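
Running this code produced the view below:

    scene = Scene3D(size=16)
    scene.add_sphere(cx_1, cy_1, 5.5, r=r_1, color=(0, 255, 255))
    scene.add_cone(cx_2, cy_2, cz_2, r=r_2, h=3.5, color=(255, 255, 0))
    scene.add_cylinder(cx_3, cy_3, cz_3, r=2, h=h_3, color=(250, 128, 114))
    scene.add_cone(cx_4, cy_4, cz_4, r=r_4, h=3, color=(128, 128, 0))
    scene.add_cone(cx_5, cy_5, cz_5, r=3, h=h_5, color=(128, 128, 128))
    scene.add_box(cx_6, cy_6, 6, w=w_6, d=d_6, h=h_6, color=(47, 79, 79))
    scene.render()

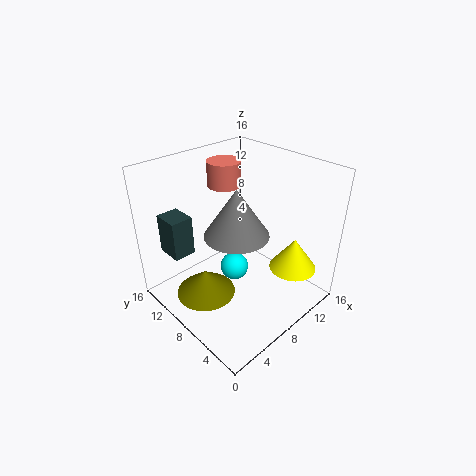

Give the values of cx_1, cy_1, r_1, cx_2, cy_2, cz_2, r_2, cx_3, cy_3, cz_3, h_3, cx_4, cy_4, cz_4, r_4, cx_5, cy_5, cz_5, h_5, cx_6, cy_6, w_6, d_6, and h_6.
cx_1 = 6.5; cy_1 = 7; r_1 = 1.5; cx_2 = 11; cy_2 = 2.5; cz_2 = 5.5; r_2 = 2.5; cx_3 = 10.5; cy_3 = 13; cz_3 = 12; h_3 = 3; cx_4 = 5; cy_4 = 10.5; cz_4 = 0.5; r_4 = 3.5; cx_5 = 4.5; cy_5 = 4.5; cz_5 = 11.5; h_5 = 4.5; cx_6 = 2; cy_6 = 11.5; w_6 = 2.5; d_6 = 3; h_6 = 4.5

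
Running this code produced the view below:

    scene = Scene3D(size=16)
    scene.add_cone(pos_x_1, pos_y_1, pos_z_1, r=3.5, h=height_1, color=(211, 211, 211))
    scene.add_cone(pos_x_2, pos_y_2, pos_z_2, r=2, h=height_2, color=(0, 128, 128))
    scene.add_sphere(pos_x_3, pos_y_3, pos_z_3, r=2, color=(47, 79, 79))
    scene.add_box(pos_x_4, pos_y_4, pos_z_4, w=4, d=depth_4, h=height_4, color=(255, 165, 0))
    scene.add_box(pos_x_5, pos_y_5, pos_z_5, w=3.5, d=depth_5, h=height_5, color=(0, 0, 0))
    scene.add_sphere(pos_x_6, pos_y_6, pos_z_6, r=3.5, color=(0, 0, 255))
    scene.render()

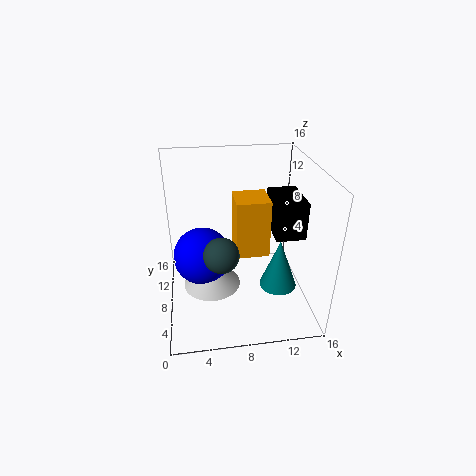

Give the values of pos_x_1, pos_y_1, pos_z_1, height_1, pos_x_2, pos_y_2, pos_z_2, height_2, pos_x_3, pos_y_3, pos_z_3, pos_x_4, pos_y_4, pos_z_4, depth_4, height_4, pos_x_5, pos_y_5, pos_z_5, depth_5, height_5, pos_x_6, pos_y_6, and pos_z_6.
pos_x_1 = 5
pos_y_1 = 10
pos_z_1 = 0.5
height_1 = 3
pos_x_2 = 12
pos_y_2 = 5
pos_z_2 = 3.5
height_2 = 5.5
pos_x_3 = 6
pos_y_3 = 7
pos_z_3 = 6.5
pos_x_4 = 8
pos_y_4 = 9
pos_z_4 = 4.5
depth_4 = 4
height_4 = 7
pos_x_5 = 12.5
pos_y_5 = 8
pos_z_5 = 7
depth_5 = 5.5
height_5 = 4.5
pos_x_6 = 4
pos_y_6 = 11
pos_z_6 = 4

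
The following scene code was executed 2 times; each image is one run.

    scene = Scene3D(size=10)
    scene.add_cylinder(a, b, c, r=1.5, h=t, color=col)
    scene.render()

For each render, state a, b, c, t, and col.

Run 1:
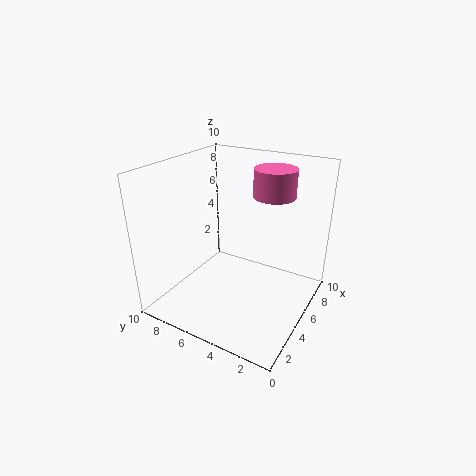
a = 7.5
b = 3.5
c = 7.5
t = 2
col = 'hotpink'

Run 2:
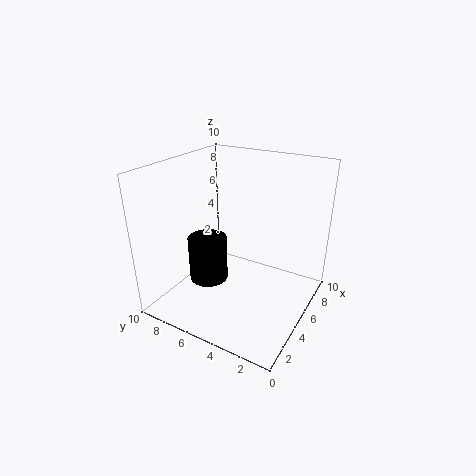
a = 5.5
b = 8
c = 0.5
t = 3.5
col = 'black'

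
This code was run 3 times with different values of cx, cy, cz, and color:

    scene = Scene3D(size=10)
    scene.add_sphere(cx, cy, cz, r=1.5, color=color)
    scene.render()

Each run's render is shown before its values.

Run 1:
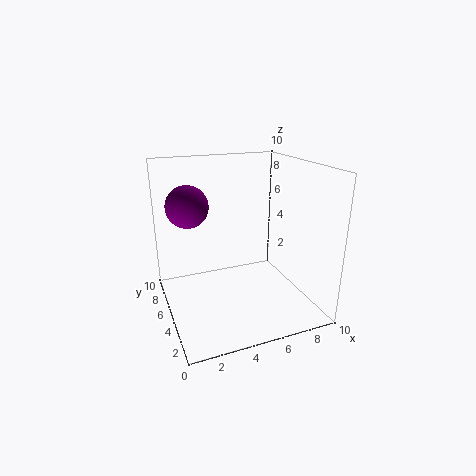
cx = 2, cy = 7, cz = 7, color = 'purple'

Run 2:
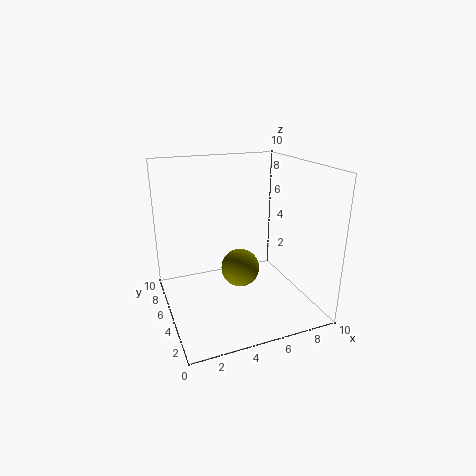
cx = 6, cy = 7, cz = 1.5, color = 'olive'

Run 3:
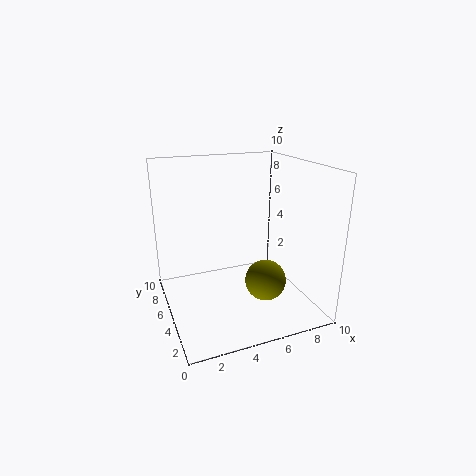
cx = 7, cy = 4.5, cz = 1.5, color = 'olive'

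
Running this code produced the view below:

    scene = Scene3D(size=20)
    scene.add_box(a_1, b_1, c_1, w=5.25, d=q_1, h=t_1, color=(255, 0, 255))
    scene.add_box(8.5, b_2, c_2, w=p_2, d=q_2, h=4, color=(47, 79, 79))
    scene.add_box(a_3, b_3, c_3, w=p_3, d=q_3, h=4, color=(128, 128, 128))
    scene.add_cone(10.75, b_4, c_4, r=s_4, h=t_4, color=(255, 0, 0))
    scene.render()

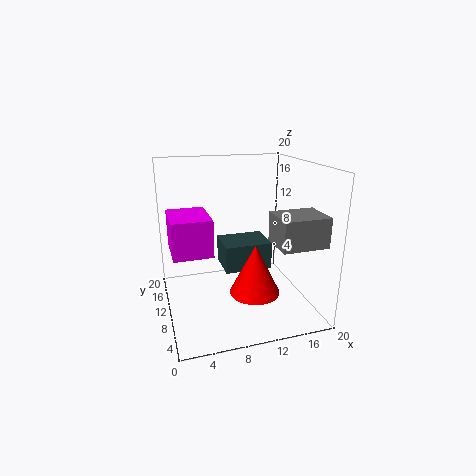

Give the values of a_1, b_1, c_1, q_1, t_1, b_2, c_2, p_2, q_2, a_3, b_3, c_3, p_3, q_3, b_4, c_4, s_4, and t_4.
a_1 = 0.75; b_1 = 7.25; c_1 = 8.75; q_1 = 6.75; t_1 = 5; b_2 = 10.75; c_2 = 4.25; p_2 = 7; q_2 = 5.5; a_3 = 13.5; b_3 = 2.5; c_3 = 10.25; p_3 = 6.25; q_3 = 5; b_4 = 5; c_4 = 4.25; s_4 = 3.25; t_4 = 6.5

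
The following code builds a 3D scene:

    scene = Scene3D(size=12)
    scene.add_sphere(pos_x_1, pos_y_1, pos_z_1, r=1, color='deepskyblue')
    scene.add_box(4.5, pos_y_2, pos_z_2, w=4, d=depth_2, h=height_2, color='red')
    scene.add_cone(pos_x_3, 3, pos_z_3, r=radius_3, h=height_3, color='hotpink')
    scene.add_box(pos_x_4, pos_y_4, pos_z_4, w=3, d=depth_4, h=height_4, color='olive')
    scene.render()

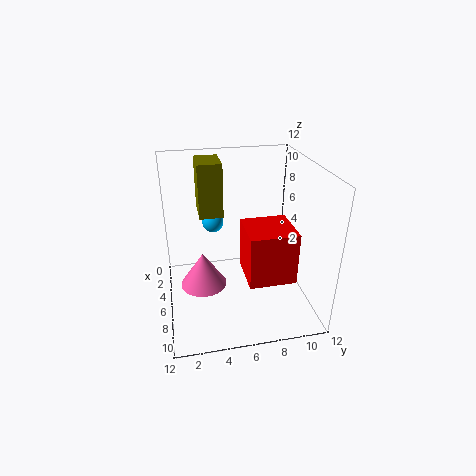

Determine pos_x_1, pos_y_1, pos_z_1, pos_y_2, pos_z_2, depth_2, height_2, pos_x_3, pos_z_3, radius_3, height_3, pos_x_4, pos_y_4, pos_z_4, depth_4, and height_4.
pos_x_1 = 1.5
pos_y_1 = 4.5
pos_z_1 = 5.5
pos_y_2 = 6.5
pos_z_2 = 2.5
depth_2 = 4
height_2 = 4.5
pos_x_3 = 5.5
pos_z_3 = 1.5
radius_3 = 2
height_3 = 3
pos_x_4 = 2
pos_y_4 = 3
pos_z_4 = 7.5
depth_4 = 2
height_4 = 4.5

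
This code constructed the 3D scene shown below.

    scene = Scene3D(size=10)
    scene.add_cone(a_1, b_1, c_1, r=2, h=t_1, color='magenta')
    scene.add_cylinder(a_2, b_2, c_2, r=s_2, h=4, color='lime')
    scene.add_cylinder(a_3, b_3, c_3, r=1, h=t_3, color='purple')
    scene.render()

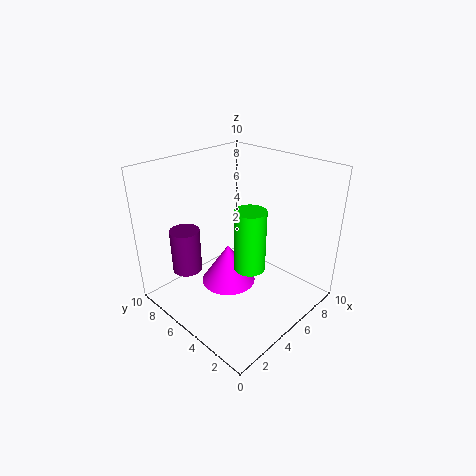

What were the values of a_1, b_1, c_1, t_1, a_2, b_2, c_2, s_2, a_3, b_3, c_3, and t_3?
a_1 = 5, b_1 = 6, c_1 = 1, t_1 = 3, a_2 = 4, b_2 = 3, c_2 = 4, s_2 = 1, a_3 = 2, b_3 = 7, c_3 = 3, t_3 = 3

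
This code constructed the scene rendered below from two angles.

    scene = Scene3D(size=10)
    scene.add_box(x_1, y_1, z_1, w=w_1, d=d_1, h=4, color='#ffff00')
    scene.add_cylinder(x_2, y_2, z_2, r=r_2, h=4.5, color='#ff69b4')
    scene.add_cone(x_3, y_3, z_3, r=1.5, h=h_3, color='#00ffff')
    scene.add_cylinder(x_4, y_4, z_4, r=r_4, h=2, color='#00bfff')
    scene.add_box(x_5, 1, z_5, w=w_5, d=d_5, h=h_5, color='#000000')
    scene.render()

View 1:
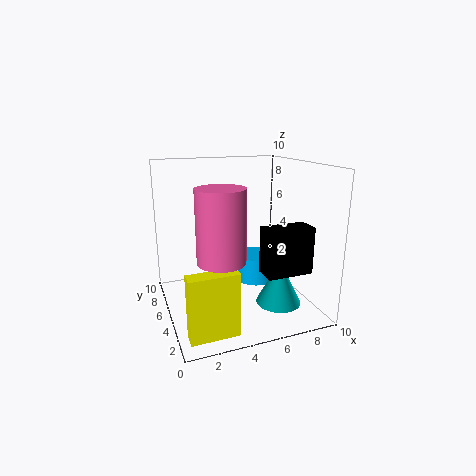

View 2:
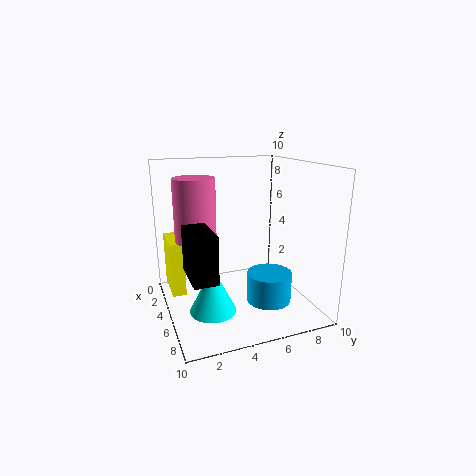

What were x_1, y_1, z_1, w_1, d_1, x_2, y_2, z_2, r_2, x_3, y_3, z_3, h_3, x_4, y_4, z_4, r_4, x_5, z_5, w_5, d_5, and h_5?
x_1 = 0.5
y_1 = 0.5
z_1 = 0.5
w_1 = 3
d_1 = 1
x_2 = 3
y_2 = 2.5
z_2 = 4.5
r_2 = 1.5
x_3 = 7
y_3 = 2.5
z_3 = 1
h_3 = 3
x_4 = 7
y_4 = 6.5
z_4 = 1
r_4 = 1.5
x_5 = 5.5
z_5 = 3.5
w_5 = 3
d_5 = 1.5
h_5 = 3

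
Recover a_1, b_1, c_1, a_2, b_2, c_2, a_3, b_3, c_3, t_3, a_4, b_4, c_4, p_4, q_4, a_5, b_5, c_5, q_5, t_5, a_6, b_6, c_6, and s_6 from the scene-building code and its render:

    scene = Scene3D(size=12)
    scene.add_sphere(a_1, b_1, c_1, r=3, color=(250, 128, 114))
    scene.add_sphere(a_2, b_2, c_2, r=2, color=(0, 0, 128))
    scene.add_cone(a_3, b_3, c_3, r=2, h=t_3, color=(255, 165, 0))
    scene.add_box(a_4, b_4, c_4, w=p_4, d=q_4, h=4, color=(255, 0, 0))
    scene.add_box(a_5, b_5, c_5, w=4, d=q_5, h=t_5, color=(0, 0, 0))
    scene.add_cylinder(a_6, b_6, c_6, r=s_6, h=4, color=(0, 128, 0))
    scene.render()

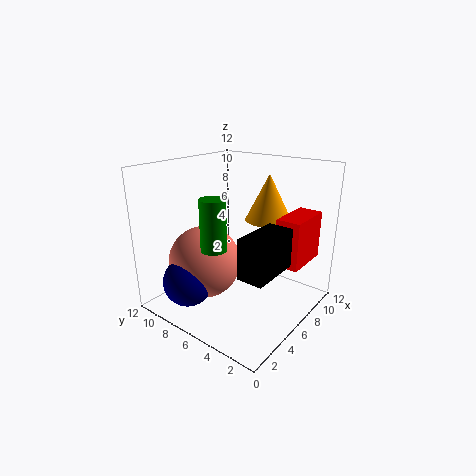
a_1 = 4; b_1 = 8; c_1 = 4; a_2 = 2; b_2 = 8; c_2 = 3; a_3 = 9; b_3 = 5; c_3 = 7; t_3 = 4; a_4 = 7; b_4 = 1; c_4 = 4; p_4 = 4; q_4 = 2; a_5 = 2; b_5 = 1; c_5 = 5; q_5 = 2; t_5 = 3; a_6 = 3; b_6 = 6; c_6 = 6; s_6 = 1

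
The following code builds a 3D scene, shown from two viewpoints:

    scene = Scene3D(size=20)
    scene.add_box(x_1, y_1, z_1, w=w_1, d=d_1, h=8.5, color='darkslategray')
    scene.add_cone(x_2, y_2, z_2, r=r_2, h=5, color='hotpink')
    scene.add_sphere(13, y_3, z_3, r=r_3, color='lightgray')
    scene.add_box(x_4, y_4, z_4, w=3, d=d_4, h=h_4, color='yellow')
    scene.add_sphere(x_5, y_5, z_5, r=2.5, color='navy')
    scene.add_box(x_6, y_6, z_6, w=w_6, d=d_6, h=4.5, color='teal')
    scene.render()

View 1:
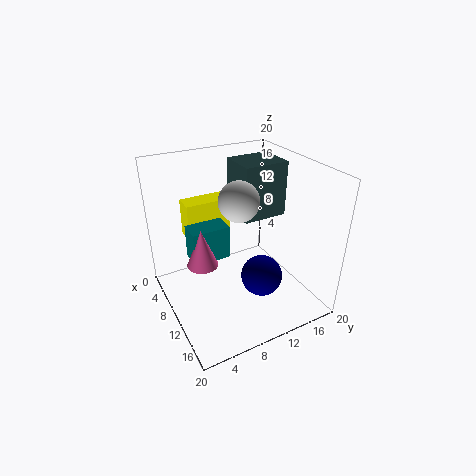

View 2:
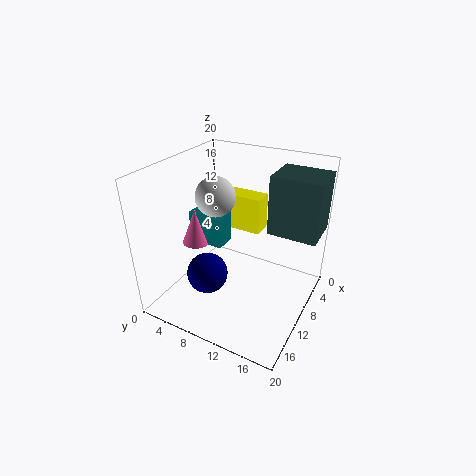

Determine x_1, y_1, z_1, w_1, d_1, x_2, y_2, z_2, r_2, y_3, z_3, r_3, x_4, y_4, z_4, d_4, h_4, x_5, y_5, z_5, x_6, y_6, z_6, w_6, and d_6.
x_1 = 1; y_1 = 13; z_1 = 10; w_1 = 6; d_1 = 7; x_2 = 11.5; y_2 = 4; z_2 = 8.5; r_2 = 2; y_3 = 8.5; z_3 = 17; r_3 = 2.5; x_4 = 2.5; y_4 = 4.5; z_4 = 8.5; d_4 = 6.5; h_4 = 5.5; x_5 = 17; y_5 = 9.5; z_5 = 8.5; x_6 = 8.5; y_6 = 3; z_6 = 8.5; w_6 = 3; d_6 = 5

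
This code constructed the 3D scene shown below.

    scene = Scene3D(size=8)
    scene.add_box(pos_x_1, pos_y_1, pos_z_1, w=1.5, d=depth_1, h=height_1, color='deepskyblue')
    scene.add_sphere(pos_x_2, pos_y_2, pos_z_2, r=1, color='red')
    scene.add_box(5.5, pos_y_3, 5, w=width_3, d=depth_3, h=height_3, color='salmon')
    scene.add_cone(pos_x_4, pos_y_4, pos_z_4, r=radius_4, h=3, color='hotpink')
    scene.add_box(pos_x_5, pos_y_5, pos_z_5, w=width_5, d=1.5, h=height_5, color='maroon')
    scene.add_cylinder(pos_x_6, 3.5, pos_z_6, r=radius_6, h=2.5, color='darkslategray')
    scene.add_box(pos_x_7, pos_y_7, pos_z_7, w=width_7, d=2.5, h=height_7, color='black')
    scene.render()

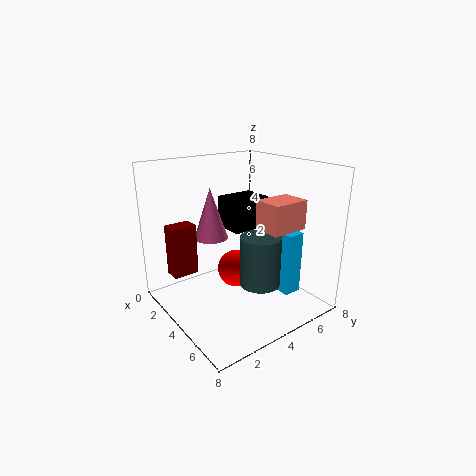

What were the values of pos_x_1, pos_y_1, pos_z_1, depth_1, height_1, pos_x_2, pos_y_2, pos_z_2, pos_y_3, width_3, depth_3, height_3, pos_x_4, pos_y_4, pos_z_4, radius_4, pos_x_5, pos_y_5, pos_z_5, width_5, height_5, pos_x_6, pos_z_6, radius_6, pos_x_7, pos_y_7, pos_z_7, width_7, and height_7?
pos_x_1 = 5; pos_y_1 = 5.5; pos_z_1 = 1; depth_1 = 1; height_1 = 3.5; pos_x_2 = 4.5; pos_y_2 = 3.5; pos_z_2 = 2.5; pos_y_3 = 4; width_3 = 1.5; depth_3 = 2; height_3 = 1.5; pos_x_4 = 2; pos_y_4 = 3.5; pos_z_4 = 3.5; radius_4 = 1; pos_x_5 = 1; pos_y_5 = 1; pos_z_5 = 1.5; width_5 = 1; height_5 = 3; pos_x_6 = 6.5; pos_z_6 = 2.5; radius_6 = 1; pos_x_7 = 0.5; pos_y_7 = 5; pos_z_7 = 3.5; width_7 = 2; height_7 = 2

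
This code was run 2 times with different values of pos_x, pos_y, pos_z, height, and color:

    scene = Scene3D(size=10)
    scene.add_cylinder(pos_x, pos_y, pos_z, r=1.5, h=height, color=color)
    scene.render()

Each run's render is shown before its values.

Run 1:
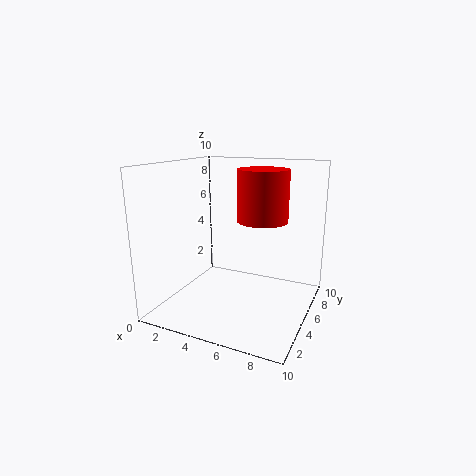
pos_x = 7.5, pos_y = 3, pos_z = 7, height = 3, color = 'red'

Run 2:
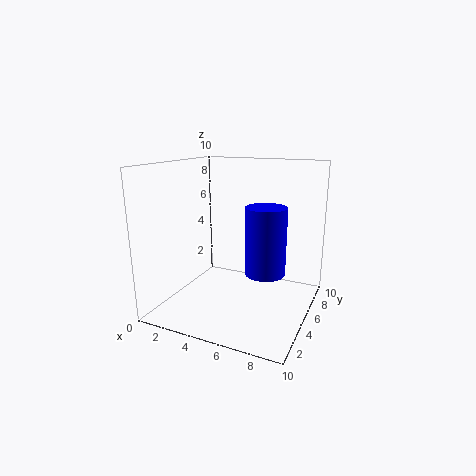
pos_x = 6.5, pos_y = 6.5, pos_z = 2, height = 5, color = 'blue'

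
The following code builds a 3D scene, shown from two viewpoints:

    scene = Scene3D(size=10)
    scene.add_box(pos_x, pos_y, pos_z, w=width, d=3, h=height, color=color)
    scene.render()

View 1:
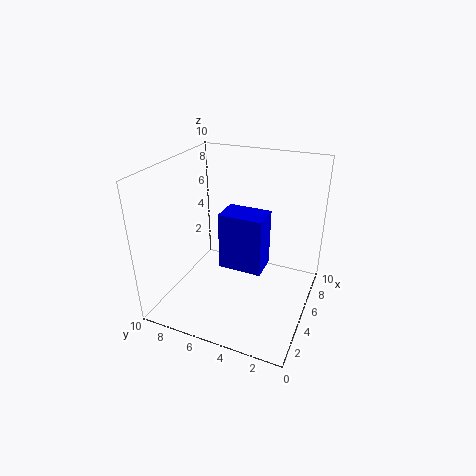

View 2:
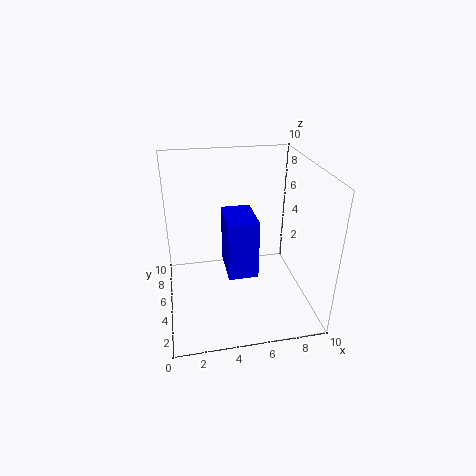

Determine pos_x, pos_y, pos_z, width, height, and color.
pos_x = 4; pos_y = 3; pos_z = 3; width = 2; height = 4; color = 'blue'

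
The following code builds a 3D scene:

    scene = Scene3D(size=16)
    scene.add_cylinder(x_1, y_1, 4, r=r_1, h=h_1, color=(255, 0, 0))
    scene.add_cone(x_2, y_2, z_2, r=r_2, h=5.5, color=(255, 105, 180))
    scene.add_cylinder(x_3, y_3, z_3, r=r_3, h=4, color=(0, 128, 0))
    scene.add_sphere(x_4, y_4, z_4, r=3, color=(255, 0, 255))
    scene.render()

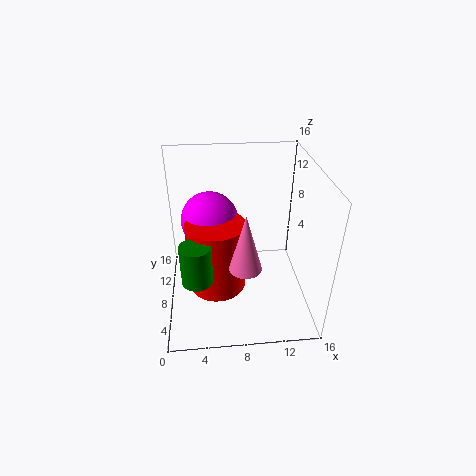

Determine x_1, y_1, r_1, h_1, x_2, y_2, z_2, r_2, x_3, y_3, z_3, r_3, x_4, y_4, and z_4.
x_1 = 5.5, y_1 = 5.5, r_1 = 3, h_1 = 7.5, x_2 = 8, y_2 = 1.5, z_2 = 9, r_2 = 1.5, x_3 = 3.5, y_3 = 2.5, z_3 = 7, r_3 = 1.5, x_4 = 5, y_4 = 8, z_4 = 10.5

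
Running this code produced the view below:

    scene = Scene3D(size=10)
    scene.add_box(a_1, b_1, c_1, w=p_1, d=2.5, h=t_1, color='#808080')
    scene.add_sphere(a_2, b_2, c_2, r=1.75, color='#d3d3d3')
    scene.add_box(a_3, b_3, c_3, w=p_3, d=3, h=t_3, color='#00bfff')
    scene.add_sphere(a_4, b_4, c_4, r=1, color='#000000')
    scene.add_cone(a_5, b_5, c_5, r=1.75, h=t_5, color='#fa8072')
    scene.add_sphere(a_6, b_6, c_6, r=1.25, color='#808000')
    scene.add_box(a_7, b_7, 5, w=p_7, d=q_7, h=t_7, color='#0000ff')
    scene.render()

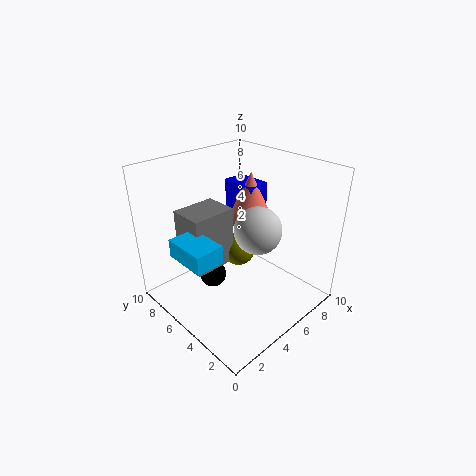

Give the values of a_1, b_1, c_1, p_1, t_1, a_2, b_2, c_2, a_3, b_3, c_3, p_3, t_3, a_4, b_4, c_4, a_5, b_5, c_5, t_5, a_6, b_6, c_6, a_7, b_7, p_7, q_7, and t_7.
a_1 = 2.25, b_1 = 6, c_1 = 2.5, p_1 = 3.25, t_1 = 4.25, a_2 = 6.75, b_2 = 4.75, c_2 = 5, a_3 = 0.75, b_3 = 4, c_3 = 4.5, p_3 = 2, t_3 = 1.25, a_4 = 4.25, b_4 = 7, c_4 = 1.25, a_5 = 7.75, b_5 = 6.5, c_5 = 5, t_5 = 3.75, a_6 = 6.25, b_6 = 6.25, c_6 = 3, a_7 = 7.25, b_7 = 6, p_7 = 1.75, q_7 = 2.75, t_7 = 2.75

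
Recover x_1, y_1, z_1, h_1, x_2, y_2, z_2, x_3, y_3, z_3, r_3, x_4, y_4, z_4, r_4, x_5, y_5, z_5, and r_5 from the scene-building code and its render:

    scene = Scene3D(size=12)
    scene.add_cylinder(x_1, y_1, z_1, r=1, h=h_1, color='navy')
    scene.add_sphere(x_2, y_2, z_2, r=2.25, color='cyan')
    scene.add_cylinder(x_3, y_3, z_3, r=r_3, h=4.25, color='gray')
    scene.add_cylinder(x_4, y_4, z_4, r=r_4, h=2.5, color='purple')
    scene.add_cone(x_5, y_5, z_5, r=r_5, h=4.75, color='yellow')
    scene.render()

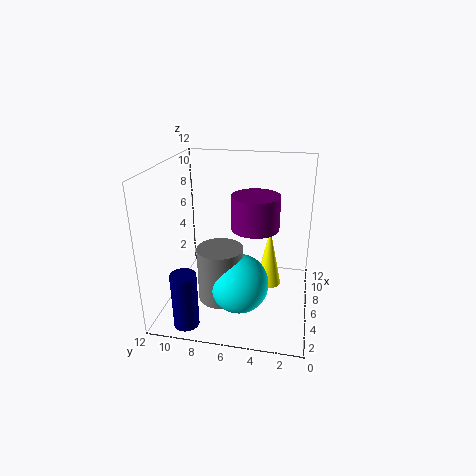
x_1 = 1.5
y_1 = 9.25
z_1 = 0.25
h_1 = 4.5
x_2 = 2.75
y_2 = 5.25
z_2 = 3.75
x_3 = 3
y_3 = 6.75
z_3 = 2.25
r_3 = 1.75
x_4 = 3.75
y_4 = 4.25
z_4 = 8
r_4 = 1.75
x_5 = 5
y_5 = 3.25
z_5 = 2.75
r_5 = 1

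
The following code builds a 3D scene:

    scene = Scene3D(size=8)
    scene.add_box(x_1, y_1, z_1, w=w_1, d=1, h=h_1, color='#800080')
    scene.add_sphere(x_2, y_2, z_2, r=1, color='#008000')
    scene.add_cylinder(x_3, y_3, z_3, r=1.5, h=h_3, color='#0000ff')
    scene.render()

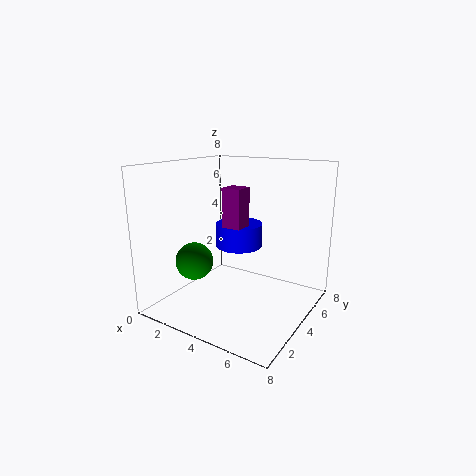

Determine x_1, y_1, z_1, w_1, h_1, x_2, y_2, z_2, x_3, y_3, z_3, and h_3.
x_1 = 4; y_1 = 2.5; z_1 = 5; w_1 = 1; h_1 = 2; x_2 = 2.5; y_2 = 2; z_2 = 3; x_3 = 2.5; y_3 = 6.5; z_3 = 2.5; h_3 = 1.5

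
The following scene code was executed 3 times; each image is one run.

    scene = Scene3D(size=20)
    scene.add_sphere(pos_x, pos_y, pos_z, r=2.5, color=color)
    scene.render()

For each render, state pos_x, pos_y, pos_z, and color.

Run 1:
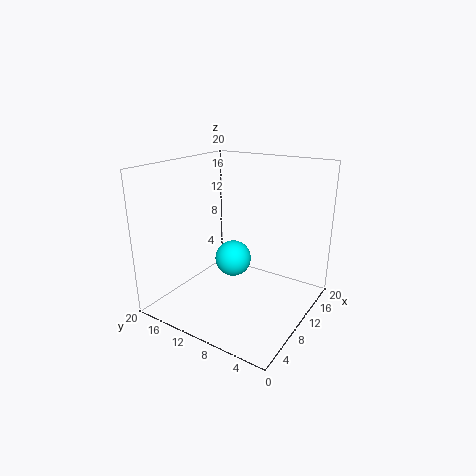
pos_x = 9.5; pos_y = 10.5; pos_z = 7; color = 'cyan'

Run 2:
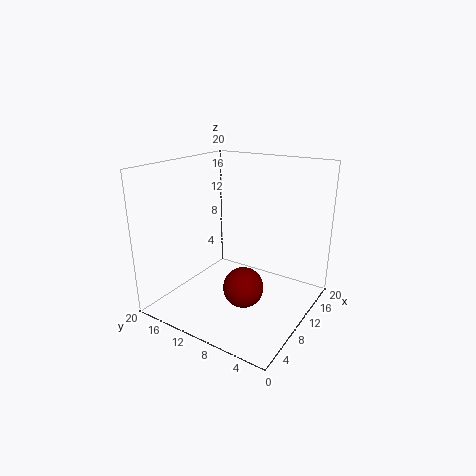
pos_x = 5; pos_y = 6; pos_z = 6; color = 'maroon'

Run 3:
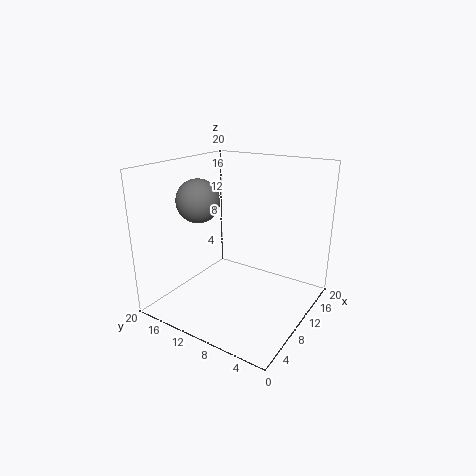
pos_x = 2.5; pos_y = 10.5; pos_z = 17; color = 'gray'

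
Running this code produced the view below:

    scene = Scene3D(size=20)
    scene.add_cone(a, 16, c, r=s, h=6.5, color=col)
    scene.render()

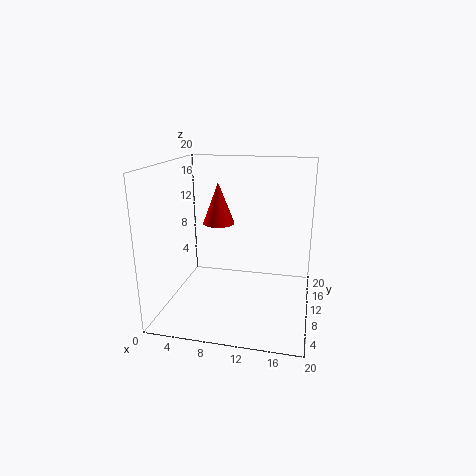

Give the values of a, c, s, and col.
a = 5.5, c = 10, s = 2.5, col = 'red'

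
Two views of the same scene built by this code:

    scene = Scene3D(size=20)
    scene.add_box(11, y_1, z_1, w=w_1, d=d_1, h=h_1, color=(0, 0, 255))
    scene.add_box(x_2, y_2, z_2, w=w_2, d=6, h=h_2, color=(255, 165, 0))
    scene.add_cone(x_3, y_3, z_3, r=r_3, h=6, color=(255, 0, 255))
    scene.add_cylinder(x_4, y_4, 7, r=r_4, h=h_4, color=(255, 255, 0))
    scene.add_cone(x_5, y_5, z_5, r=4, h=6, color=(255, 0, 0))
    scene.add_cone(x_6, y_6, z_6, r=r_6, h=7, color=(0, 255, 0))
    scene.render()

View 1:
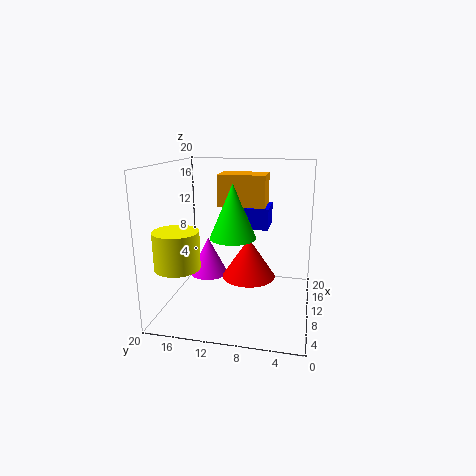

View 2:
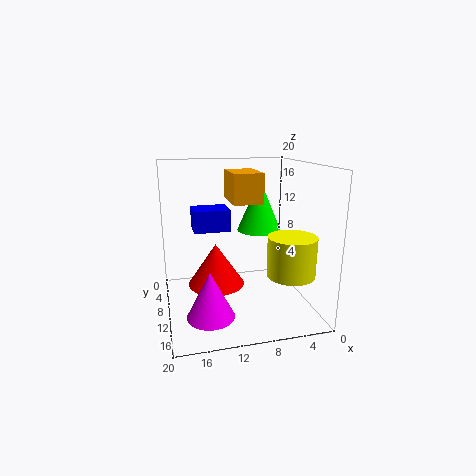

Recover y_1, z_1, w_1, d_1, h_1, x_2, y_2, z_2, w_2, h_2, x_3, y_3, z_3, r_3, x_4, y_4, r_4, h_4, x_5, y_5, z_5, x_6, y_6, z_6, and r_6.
y_1 = 6
z_1 = 11
w_1 = 5
d_1 = 4
h_1 = 3
x_2 = 7
y_2 = 6
z_2 = 15
w_2 = 4
h_2 = 4
x_3 = 15
y_3 = 16
z_3 = 2
r_3 = 3
x_4 = 5
y_4 = 17
r_4 = 3
h_4 = 5
x_5 = 13
y_5 = 9
z_5 = 3
x_6 = 7
y_6 = 10
z_6 = 11
r_6 = 3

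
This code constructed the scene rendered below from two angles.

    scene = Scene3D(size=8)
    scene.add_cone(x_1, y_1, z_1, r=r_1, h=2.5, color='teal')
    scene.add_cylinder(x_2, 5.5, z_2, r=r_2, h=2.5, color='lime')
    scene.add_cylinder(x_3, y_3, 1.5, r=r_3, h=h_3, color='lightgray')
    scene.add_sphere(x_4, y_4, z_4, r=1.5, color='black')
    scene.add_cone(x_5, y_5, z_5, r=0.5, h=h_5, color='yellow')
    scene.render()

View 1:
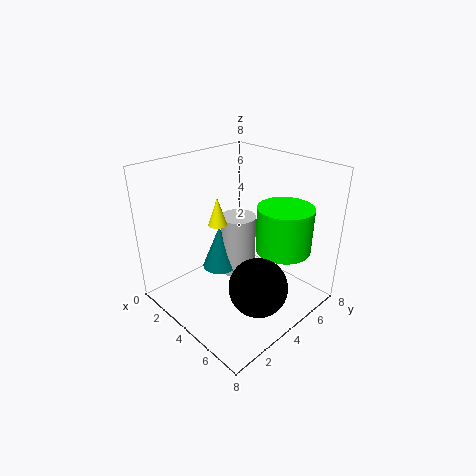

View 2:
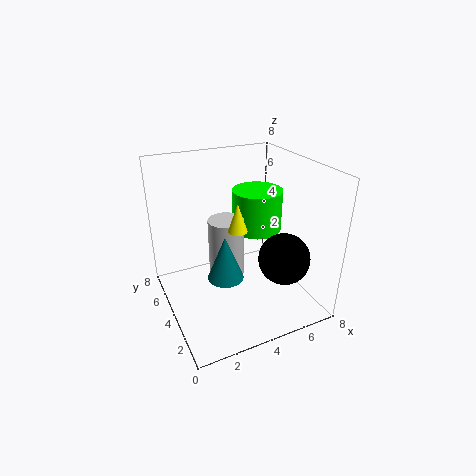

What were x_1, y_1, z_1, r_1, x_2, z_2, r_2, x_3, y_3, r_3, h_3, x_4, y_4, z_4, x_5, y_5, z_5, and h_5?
x_1 = 3, y_1 = 3.5, z_1 = 2, r_1 = 1, x_2 = 6, z_2 = 3.5, r_2 = 1.5, x_3 = 3.5, y_3 = 4.5, r_3 = 1, h_3 = 3.5, x_4 = 6.5, y_4 = 3, z_4 = 2.5, x_5 = 3.5, y_5 = 3, z_5 = 5, h_5 = 1.5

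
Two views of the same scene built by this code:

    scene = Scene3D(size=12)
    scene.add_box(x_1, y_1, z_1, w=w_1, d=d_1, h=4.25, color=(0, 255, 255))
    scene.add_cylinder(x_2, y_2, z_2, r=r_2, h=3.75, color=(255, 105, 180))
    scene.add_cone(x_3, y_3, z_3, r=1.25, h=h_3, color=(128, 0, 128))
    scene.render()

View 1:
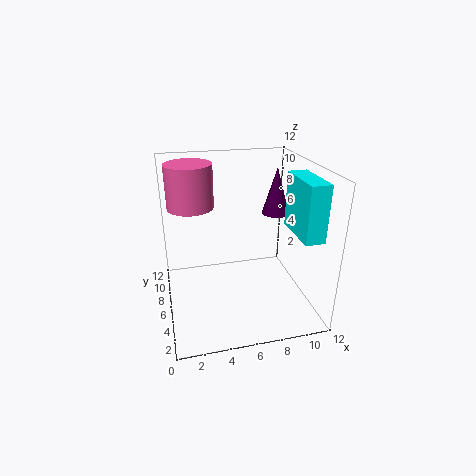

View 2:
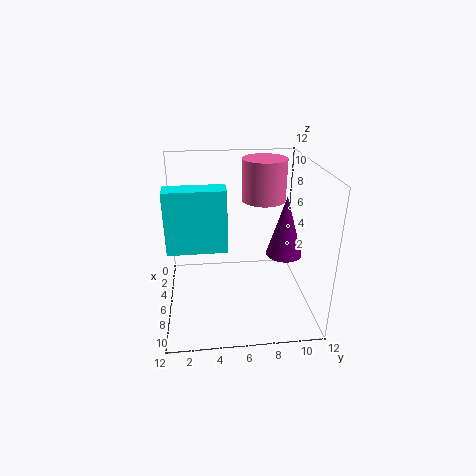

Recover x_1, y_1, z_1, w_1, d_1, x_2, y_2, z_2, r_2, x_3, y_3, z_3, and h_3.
x_1 = 9.5
y_1 = 0.75
z_1 = 7.5
w_1 = 1.5
d_1 = 4
x_2 = 2.5
y_2 = 8.75
z_2 = 8
r_2 = 2
x_3 = 10.25
y_3 = 8.75
z_3 = 6.75
h_3 = 4.25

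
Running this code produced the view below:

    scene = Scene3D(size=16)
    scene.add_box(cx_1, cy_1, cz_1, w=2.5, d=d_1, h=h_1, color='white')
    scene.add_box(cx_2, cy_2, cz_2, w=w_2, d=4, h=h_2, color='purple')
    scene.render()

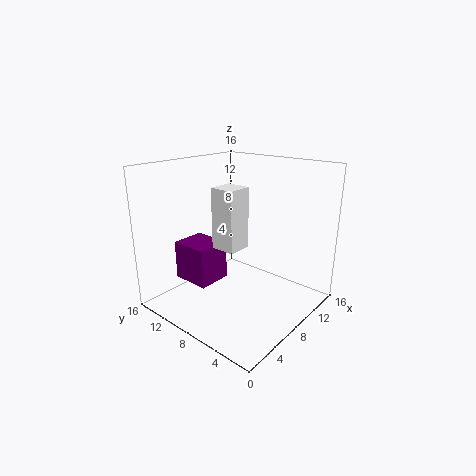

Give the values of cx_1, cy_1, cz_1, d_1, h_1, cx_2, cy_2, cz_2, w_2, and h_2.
cx_1 = 3.5; cy_1 = 5; cz_1 = 8.5; d_1 = 2.5; h_1 = 6; cx_2 = 2; cy_2 = 7.5; cz_2 = 4.5; w_2 = 3.5; h_2 = 4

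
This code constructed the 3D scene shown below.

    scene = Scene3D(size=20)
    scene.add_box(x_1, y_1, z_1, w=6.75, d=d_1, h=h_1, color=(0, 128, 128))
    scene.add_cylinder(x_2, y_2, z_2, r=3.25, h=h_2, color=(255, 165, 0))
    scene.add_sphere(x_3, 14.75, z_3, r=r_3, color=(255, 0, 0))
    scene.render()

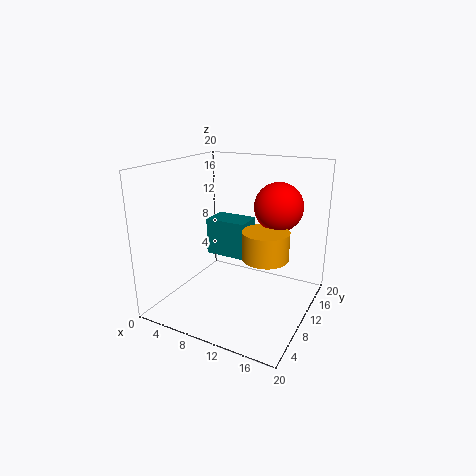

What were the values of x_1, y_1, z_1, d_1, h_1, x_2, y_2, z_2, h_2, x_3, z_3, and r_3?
x_1 = 1.5; y_1 = 15; z_1 = 4; d_1 = 4.5; h_1 = 6; x_2 = 13.75; y_2 = 11; z_2 = 7.25; h_2 = 4; x_3 = 14; z_3 = 13.75; r_3 = 3.5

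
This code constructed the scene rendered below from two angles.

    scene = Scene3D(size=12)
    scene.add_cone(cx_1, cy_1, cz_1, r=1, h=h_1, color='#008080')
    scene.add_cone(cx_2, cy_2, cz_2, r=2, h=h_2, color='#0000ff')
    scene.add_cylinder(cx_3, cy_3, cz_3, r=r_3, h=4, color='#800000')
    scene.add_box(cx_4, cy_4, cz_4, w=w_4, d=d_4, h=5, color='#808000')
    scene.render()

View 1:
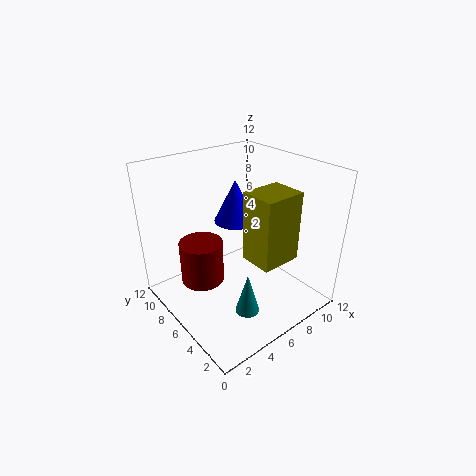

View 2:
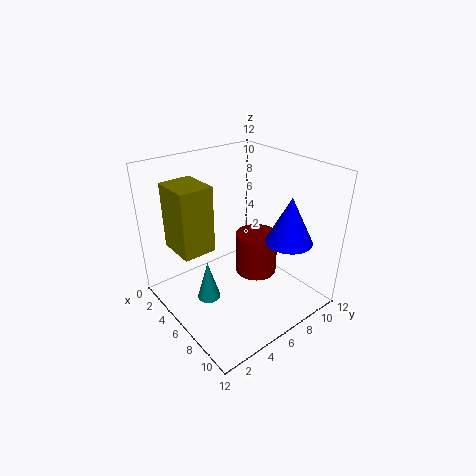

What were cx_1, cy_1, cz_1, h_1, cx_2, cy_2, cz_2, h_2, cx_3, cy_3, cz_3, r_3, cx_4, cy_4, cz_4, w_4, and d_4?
cx_1 = 5; cy_1 = 3.5; cz_1 = 0.5; h_1 = 3.5; cx_2 = 8.5; cy_2 = 9.5; cz_2 = 5.5; h_2 = 4; cx_3 = 4.5; cy_3 = 9.5; cz_3 = 0.5; r_3 = 2; cx_4 = 4; cy_4 = 0.5; cz_4 = 6.5; w_4 = 3; d_4 = 2.5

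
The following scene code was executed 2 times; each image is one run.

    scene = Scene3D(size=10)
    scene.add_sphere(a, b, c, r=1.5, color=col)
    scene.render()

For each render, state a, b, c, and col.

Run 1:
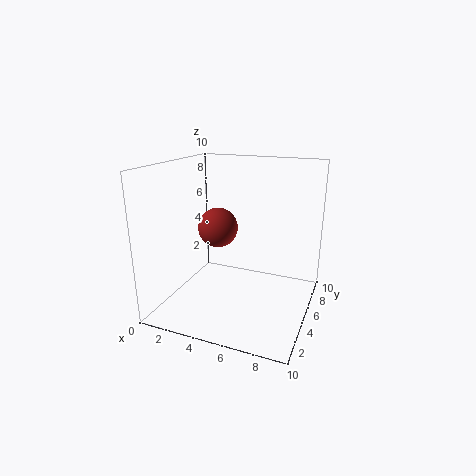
a = 2.75, b = 6.5, c = 5, col = 'brown'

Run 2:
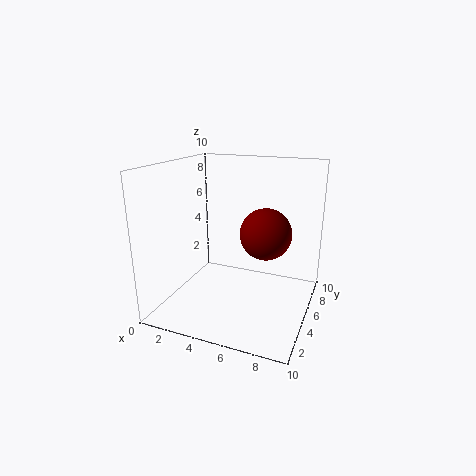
a = 7.75, b = 2.5, c = 6.5, col = 'maroon'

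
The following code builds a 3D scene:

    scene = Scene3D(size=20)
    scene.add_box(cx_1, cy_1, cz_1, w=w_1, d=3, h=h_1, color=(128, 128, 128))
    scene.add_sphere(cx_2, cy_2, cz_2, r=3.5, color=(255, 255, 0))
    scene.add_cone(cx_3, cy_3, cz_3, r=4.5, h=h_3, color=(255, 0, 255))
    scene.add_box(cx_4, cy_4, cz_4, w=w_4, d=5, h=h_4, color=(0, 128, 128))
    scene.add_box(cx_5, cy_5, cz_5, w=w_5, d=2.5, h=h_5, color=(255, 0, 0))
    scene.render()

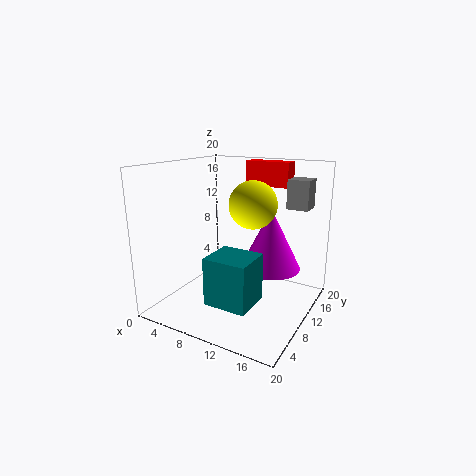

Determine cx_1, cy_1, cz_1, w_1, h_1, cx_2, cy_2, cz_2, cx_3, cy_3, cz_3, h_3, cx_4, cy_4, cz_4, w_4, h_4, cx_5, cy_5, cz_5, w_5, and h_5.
cx_1 = 15.5, cy_1 = 13.5, cz_1 = 14, w_1 = 3, h_1 = 4, cx_2 = 10.5, cy_2 = 13.5, cz_2 = 14, cx_3 = 13, cy_3 = 14.5, cz_3 = 4.5, h_3 = 9, cx_4 = 10, cy_4 = 1.5, cz_4 = 4, w_4 = 5.5, h_4 = 6, cx_5 = 8.5, cy_5 = 15, cz_5 = 16.5, w_5 = 6.5, h_5 = 3.5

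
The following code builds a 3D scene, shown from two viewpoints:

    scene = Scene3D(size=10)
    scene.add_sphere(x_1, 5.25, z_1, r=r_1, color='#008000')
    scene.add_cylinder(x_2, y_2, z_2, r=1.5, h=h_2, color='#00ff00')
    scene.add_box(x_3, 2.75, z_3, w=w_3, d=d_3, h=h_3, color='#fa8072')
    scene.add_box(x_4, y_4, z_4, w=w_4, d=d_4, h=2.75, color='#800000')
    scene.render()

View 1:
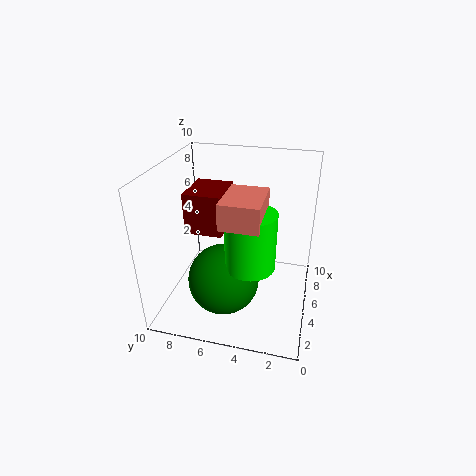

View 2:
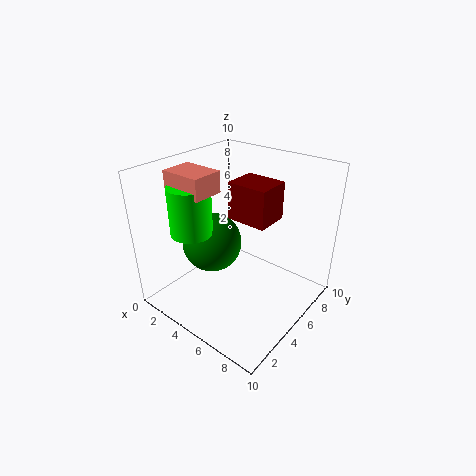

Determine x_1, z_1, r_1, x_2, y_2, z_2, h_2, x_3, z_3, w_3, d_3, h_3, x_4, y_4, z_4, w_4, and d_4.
x_1 = 2.25, z_1 = 3.5, r_1 = 2.25, x_2 = 2, y_2 = 3.5, z_2 = 5, h_2 = 3.5, x_3 = 0.5, z_3 = 8, w_3 = 3, d_3 = 2.25, h_3 = 1.5, x_4 = 3.5, y_4 = 5.75, z_4 = 5.75, w_4 = 3, d_4 = 2.5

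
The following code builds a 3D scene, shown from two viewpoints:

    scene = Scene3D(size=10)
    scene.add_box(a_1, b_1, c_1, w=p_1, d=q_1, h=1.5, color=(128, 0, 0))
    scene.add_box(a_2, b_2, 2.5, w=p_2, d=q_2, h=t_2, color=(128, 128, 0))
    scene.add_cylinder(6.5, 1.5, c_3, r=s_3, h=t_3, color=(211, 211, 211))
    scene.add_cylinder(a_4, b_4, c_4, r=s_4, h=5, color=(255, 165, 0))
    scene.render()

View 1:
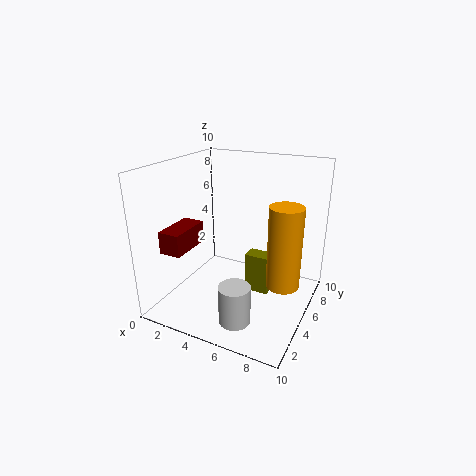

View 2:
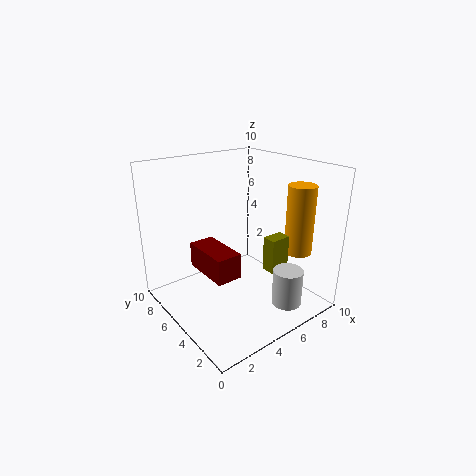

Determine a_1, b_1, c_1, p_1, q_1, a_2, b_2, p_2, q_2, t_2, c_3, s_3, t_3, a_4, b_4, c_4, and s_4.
a_1 = 1
b_1 = 1.5
c_1 = 4.5
p_1 = 1.5
q_1 = 3
a_2 = 6.5
b_2 = 3
p_2 = 1.5
q_2 = 1
t_2 = 2.5
c_3 = 1
s_3 = 1
t_3 = 2.5
a_4 = 9
b_4 = 3
c_4 = 3.5
s_4 = 1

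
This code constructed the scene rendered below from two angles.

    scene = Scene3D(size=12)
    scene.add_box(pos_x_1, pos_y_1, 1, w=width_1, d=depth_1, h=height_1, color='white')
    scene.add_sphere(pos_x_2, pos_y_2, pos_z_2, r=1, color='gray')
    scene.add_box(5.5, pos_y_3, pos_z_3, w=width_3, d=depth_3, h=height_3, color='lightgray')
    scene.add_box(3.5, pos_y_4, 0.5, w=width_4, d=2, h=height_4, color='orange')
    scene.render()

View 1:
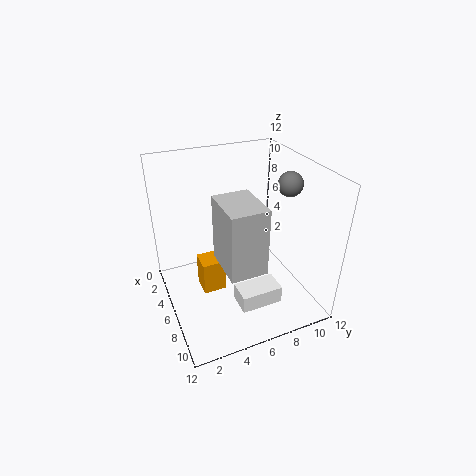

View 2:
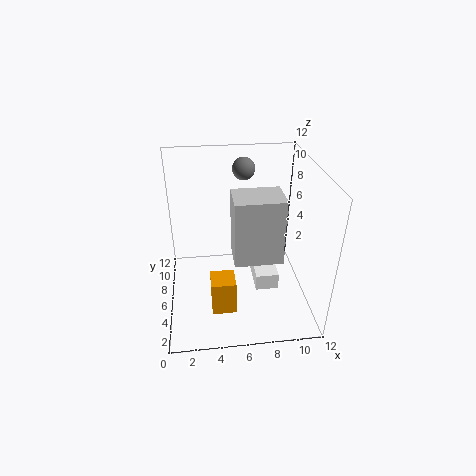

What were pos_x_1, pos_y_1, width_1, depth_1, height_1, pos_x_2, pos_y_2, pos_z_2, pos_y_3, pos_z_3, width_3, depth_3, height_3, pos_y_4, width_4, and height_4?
pos_x_1 = 7.5; pos_y_1 = 5; width_1 = 2; depth_1 = 3.5; height_1 = 1.5; pos_x_2 = 7; pos_y_2 = 10; pos_z_2 = 10.5; pos_y_3 = 4; pos_z_3 = 4.5; width_3 = 4; depth_3 = 3; height_3 = 5.5; pos_y_4 = 3; width_4 = 2; height_4 = 3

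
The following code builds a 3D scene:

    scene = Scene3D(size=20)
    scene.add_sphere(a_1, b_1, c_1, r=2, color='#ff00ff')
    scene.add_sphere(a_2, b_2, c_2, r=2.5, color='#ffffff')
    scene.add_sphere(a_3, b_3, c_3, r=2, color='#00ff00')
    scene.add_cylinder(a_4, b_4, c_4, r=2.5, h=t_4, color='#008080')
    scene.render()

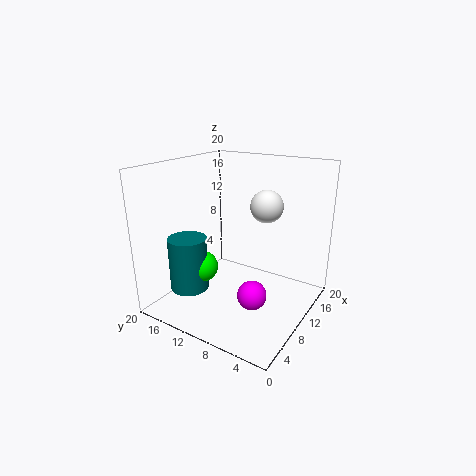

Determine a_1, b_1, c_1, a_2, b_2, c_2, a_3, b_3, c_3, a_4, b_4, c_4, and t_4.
a_1 = 8, b_1 = 6.5, c_1 = 3, a_2 = 16.5, b_2 = 9, c_2 = 13, a_3 = 4.5, b_3 = 12, c_3 = 7.5, a_4 = 3.5, b_4 = 13.5, c_4 = 4.5, t_4 = 7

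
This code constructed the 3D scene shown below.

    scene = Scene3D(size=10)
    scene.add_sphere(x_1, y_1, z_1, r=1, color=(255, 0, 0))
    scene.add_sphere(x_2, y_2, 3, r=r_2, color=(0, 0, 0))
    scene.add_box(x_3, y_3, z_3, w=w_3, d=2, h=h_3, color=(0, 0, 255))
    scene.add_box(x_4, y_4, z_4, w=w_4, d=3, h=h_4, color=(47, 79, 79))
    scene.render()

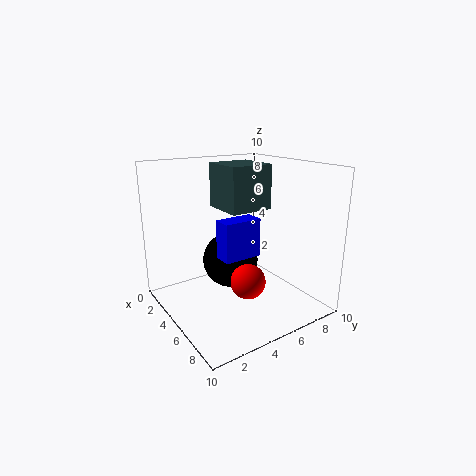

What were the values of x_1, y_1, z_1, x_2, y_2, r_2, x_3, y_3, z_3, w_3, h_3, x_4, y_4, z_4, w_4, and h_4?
x_1 = 9; y_1 = 3; z_1 = 4; x_2 = 4; y_2 = 5; r_2 = 2; x_3 = 9; y_3 = 1; z_3 = 6; w_3 = 1; h_3 = 2; x_4 = 3; y_4 = 4; z_4 = 7; w_4 = 3; h_4 = 3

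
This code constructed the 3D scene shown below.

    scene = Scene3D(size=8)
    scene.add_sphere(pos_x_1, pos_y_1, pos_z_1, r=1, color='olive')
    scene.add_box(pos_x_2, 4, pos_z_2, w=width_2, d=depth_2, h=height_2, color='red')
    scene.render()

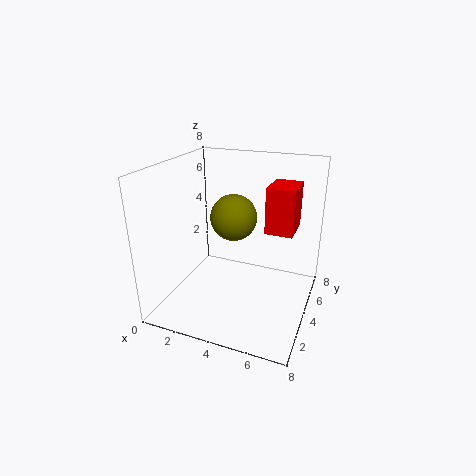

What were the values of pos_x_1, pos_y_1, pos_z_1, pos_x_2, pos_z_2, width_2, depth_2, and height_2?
pos_x_1 = 5; pos_y_1 = 1; pos_z_1 = 6.5; pos_x_2 = 5.5; pos_z_2 = 4.5; width_2 = 1.5; depth_2 = 2; height_2 = 2.5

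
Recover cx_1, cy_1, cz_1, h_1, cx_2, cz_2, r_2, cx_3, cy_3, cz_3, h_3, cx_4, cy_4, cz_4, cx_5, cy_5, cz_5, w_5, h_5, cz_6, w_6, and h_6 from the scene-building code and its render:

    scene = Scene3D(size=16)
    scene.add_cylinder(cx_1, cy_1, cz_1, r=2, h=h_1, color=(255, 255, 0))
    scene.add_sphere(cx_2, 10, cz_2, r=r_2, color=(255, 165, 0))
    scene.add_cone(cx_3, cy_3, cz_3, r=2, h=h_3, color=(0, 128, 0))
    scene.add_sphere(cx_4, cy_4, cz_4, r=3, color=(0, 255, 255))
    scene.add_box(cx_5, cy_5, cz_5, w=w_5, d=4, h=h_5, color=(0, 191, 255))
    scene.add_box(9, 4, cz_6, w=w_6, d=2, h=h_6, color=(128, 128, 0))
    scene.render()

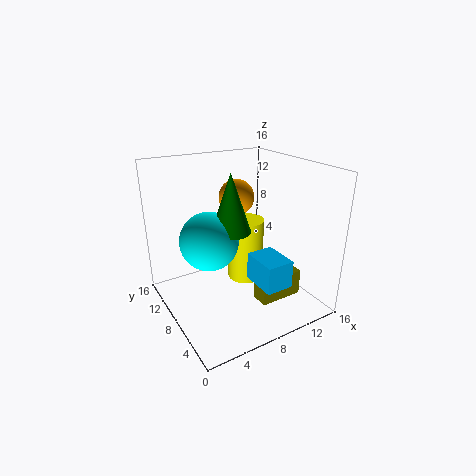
cx_1 = 9, cy_1 = 8, cz_1 = 3, h_1 = 7, cx_2 = 9, cz_2 = 12, r_2 = 2, cx_3 = 6, cy_3 = 6, cz_3 = 10, h_3 = 6, cx_4 = 4, cy_4 = 7, cz_4 = 9, cx_5 = 8, cy_5 = 2, cz_5 = 4, w_5 = 3, h_5 = 3, cz_6 = 1, w_6 = 5, h_6 = 3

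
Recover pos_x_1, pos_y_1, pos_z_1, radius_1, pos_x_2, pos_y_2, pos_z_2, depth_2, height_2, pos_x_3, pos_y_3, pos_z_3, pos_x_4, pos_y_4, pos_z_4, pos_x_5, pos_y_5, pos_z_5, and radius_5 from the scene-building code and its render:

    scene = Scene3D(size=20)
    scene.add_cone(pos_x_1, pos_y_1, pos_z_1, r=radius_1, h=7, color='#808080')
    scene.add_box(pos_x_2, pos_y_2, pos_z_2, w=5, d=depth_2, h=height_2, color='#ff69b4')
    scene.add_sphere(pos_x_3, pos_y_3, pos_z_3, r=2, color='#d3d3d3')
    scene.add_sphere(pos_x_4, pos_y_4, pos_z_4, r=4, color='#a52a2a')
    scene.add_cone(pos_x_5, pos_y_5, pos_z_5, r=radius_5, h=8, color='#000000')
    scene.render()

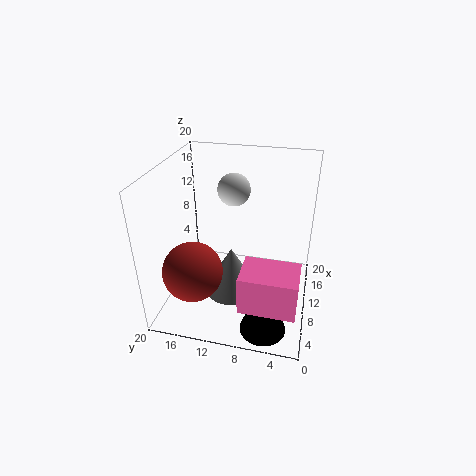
pos_x_1 = 10; pos_y_1 = 11; pos_z_1 = 1; radius_1 = 4; pos_x_2 = 1; pos_y_2 = 1; pos_z_2 = 5; depth_2 = 7; height_2 = 5; pos_x_3 = 8; pos_y_3 = 10; pos_z_3 = 18; pos_x_4 = 5; pos_y_4 = 15; pos_z_4 = 7; pos_x_5 = 3; pos_y_5 = 5; pos_z_5 = 1; radius_5 = 3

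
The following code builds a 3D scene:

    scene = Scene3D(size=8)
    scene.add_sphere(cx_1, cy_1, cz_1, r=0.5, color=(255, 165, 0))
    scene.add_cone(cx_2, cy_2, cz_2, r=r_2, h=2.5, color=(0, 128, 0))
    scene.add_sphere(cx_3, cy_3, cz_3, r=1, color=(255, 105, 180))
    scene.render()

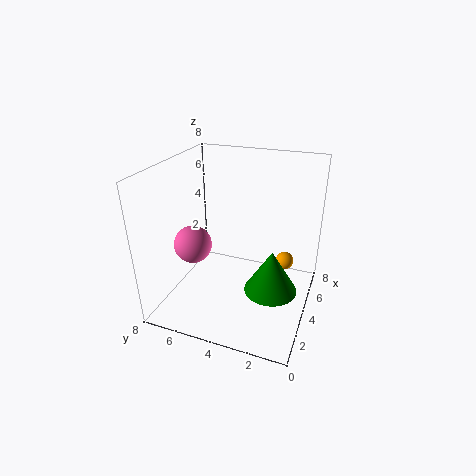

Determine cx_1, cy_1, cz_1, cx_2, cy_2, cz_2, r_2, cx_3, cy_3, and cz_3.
cx_1 = 5
cy_1 = 1.5
cz_1 = 2.5
cx_2 = 4
cy_2 = 2
cz_2 = 1
r_2 = 1.5
cx_3 = 2.5
cy_3 = 6
cz_3 = 4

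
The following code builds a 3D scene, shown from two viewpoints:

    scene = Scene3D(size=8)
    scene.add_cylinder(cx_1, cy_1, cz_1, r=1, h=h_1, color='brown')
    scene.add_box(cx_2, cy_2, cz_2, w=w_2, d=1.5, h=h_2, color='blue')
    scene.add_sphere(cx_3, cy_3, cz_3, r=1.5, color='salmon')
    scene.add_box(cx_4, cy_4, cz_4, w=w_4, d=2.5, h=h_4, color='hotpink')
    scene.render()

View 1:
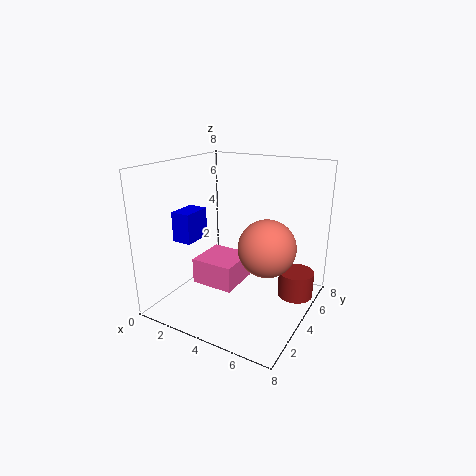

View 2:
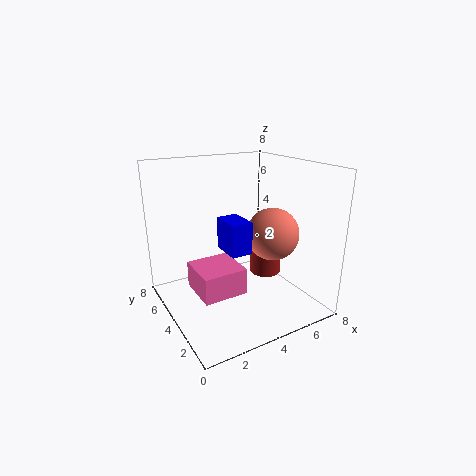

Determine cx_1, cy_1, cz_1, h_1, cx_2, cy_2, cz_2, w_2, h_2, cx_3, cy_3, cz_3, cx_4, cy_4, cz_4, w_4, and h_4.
cx_1 = 7; cy_1 = 5.5; cz_1 = 0.5; h_1 = 1.5; cx_2 = 2; cy_2 = 1; cz_2 = 4.5; w_2 = 1; h_2 = 1.5; cx_3 = 6; cy_3 = 3.5; cz_3 = 4; cx_4 = 1.5; cy_4 = 3; cz_4 = 1; w_4 = 2.5; h_4 = 1.5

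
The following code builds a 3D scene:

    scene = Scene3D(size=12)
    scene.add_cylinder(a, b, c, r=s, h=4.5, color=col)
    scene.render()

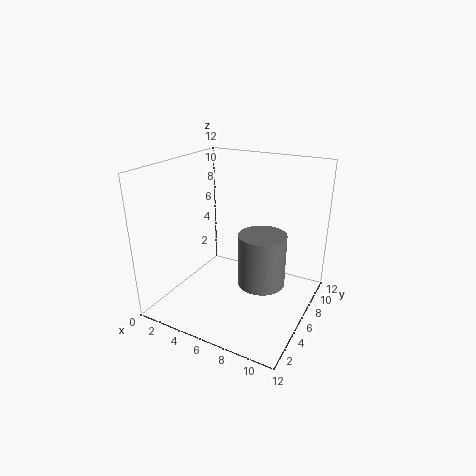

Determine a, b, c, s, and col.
a = 8
b = 6.5
c = 2
s = 2
col = 'gray'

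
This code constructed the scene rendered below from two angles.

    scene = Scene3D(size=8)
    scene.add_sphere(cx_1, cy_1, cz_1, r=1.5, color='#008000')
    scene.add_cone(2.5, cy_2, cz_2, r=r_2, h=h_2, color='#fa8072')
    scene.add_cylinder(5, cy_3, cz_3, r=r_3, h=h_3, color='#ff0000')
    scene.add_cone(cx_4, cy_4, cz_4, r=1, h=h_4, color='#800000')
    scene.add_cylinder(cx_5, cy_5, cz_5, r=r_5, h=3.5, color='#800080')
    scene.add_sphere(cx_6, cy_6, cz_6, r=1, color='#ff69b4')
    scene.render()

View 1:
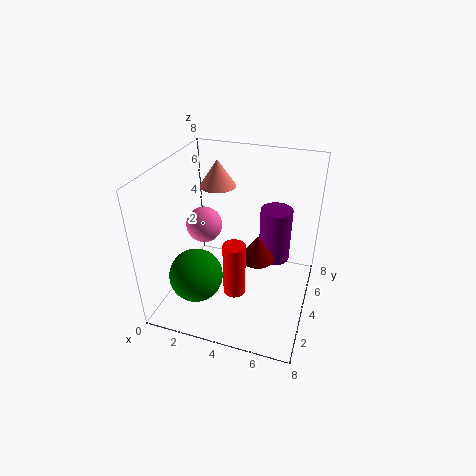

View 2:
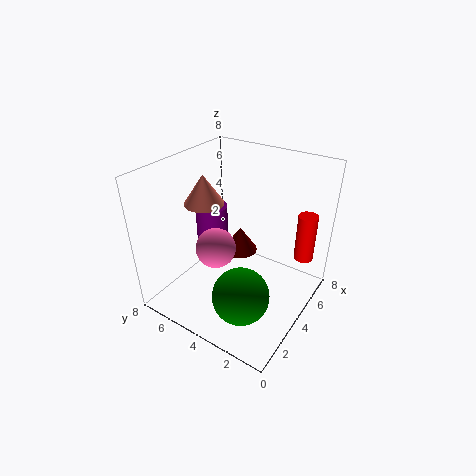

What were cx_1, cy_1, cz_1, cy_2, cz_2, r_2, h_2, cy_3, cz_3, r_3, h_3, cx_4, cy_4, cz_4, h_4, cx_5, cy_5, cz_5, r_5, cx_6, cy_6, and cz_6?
cx_1 = 2, cy_1 = 2.5, cz_1 = 2, cy_2 = 5, cz_2 = 6.5, r_2 = 1, h_2 = 1.5, cy_3 = 0.5, cz_3 = 3.5, r_3 = 0.5, h_3 = 2.5, cx_4 = 5, cy_4 = 4.5, cz_4 = 2.5, h_4 = 1.5, cx_5 = 5.5, cy_5 = 7, cz_5 = 1, r_5 = 1, cx_6 = 2, cy_6 = 4, cz_6 = 4.5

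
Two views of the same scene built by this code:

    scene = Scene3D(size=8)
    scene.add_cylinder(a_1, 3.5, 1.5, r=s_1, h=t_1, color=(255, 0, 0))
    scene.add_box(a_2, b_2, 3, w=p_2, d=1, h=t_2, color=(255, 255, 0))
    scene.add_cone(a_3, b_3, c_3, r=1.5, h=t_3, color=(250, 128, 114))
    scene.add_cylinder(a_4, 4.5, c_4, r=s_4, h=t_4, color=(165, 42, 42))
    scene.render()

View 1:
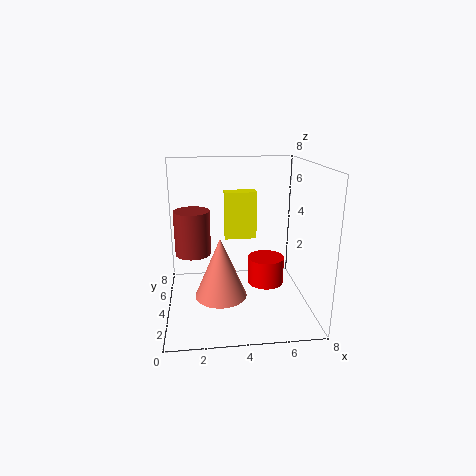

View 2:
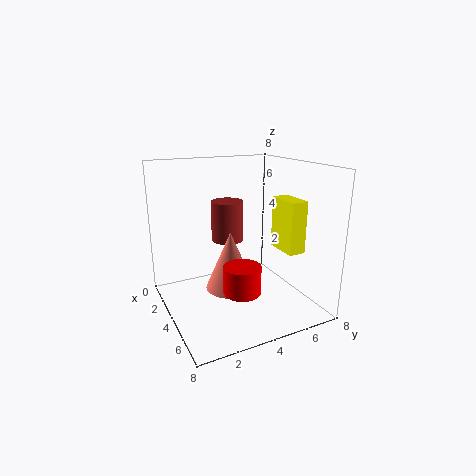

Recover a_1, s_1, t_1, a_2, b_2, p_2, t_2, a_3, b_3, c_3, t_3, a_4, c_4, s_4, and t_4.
a_1 = 5.5
s_1 = 1
t_1 = 1.5
a_2 = 3.5
b_2 = 6.5
p_2 = 2
t_2 = 3
a_3 = 3
b_3 = 4
c_3 = 0.5
t_3 = 3.5
a_4 = 1.5
c_4 = 3
s_4 = 1
t_4 = 2.5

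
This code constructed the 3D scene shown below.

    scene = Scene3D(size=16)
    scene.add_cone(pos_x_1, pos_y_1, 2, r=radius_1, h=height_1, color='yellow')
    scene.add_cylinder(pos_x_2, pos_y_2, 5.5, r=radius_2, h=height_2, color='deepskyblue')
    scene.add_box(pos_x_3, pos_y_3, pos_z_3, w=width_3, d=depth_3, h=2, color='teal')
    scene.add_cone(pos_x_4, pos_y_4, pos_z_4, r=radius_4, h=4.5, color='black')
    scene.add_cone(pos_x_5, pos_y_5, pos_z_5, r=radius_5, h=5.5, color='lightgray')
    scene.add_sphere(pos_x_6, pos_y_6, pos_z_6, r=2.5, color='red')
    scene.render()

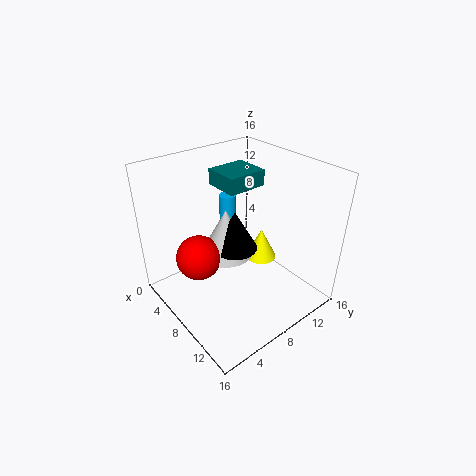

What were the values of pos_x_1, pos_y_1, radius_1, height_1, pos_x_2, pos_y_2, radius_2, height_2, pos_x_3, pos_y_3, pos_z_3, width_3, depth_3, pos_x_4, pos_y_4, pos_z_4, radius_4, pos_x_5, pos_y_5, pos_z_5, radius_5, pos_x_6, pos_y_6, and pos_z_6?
pos_x_1 = 6, pos_y_1 = 13.5, radius_1 = 2, height_1 = 4, pos_x_2 = 3.5, pos_y_2 = 10, radius_2 = 1, height_2 = 5.5, pos_x_3 = 0.5, pos_y_3 = 9.5, pos_z_3 = 11.5, width_3 = 4.5, depth_3 = 5, pos_x_4 = 7.5, pos_y_4 = 8, pos_z_4 = 6.5, radius_4 = 2.5, pos_x_5 = 6.5, pos_y_5 = 7.5, pos_z_5 = 5.5, radius_5 = 3, pos_x_6 = 6, pos_y_6 = 4, pos_z_6 = 6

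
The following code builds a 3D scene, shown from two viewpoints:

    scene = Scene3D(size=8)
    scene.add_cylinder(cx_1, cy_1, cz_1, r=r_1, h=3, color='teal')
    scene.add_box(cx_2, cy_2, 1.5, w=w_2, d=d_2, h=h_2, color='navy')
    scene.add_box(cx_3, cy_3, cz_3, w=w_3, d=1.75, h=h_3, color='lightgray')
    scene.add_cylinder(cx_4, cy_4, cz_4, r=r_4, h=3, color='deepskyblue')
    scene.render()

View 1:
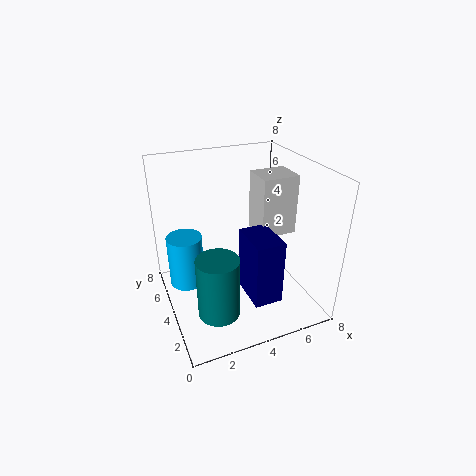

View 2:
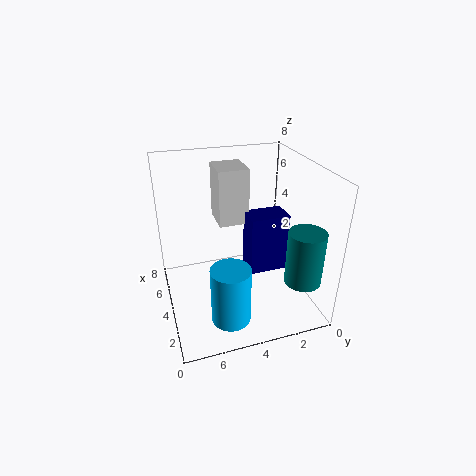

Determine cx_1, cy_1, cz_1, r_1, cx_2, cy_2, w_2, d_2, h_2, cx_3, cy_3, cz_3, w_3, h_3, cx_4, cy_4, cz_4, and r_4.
cx_1 = 1.75; cy_1 = 1; cz_1 = 2; r_1 = 1; cx_2 = 3.75; cy_2 = 1; w_2 = 1.5; d_2 = 2.25; h_2 = 3.5; cx_3 = 5; cy_3 = 3; cz_3 = 4.25; w_3 = 2; h_3 = 3.25; cx_4 = 1.25; cy_4 = 5.25; cz_4 = 1; r_4 = 1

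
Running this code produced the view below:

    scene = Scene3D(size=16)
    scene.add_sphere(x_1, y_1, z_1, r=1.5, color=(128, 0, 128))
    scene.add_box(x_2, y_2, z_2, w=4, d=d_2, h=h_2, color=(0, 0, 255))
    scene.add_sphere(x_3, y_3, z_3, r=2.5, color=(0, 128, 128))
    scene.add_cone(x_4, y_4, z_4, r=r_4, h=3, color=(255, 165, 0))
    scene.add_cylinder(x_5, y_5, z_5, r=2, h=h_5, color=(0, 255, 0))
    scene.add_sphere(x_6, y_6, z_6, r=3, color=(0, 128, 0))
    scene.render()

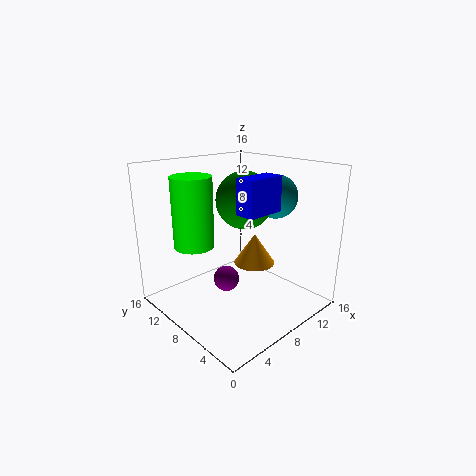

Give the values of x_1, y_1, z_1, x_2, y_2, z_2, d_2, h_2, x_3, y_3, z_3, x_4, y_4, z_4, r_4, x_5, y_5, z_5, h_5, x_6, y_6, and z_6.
x_1 = 7.5
y_1 = 9.5
z_1 = 2.5
x_2 = 5
y_2 = 3
z_2 = 12
d_2 = 2
h_2 = 3.5
x_3 = 13
y_3 = 7
z_3 = 12
x_4 = 6.5
y_4 = 4
z_4 = 7
r_4 = 2
x_5 = 2.5
y_5 = 8.5
z_5 = 8.5
h_5 = 7
x_6 = 8
y_6 = 7
z_6 = 12.5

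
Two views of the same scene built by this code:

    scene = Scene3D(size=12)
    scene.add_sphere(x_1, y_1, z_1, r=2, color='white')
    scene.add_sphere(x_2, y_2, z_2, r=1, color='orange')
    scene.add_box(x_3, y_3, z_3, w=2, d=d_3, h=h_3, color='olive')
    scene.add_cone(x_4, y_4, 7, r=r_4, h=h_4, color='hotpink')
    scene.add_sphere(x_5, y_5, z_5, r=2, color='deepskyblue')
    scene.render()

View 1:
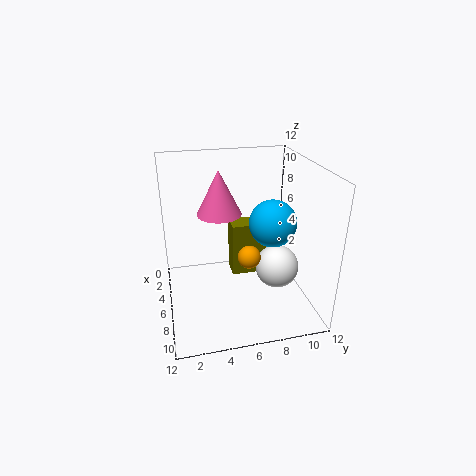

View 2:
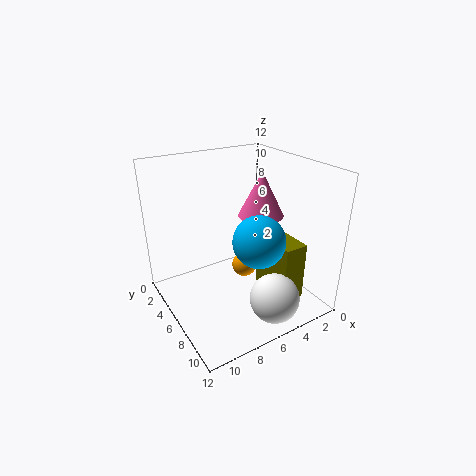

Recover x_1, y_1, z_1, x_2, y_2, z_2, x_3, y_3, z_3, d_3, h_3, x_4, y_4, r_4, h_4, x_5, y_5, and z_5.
x_1 = 5
y_1 = 10
z_1 = 2
x_2 = 6
y_2 = 7
z_2 = 4
x_3 = 2
y_3 = 6
z_3 = 1
d_3 = 4
h_3 = 5
x_4 = 3
y_4 = 5
r_4 = 2
h_4 = 4
x_5 = 6
y_5 = 9
z_5 = 7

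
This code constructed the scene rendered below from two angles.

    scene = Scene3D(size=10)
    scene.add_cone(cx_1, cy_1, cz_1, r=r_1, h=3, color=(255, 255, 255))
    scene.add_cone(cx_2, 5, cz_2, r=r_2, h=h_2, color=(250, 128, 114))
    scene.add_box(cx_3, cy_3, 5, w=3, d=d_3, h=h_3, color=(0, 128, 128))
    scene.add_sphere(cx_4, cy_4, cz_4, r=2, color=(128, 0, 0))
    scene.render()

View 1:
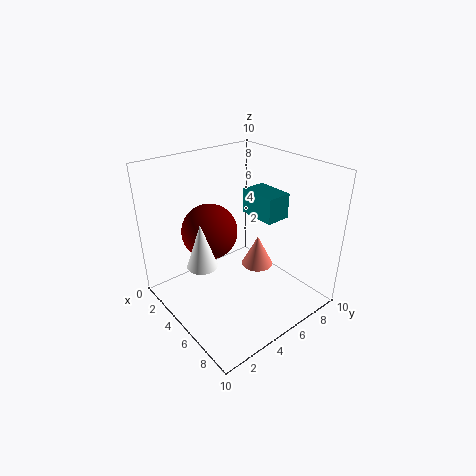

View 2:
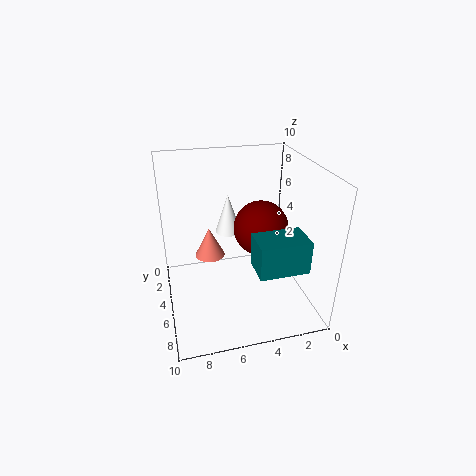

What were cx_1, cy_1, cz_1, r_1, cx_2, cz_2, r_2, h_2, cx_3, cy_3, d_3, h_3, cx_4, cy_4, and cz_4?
cx_1 = 5
cy_1 = 2
cz_1 = 4
r_1 = 1
cx_2 = 7
cz_2 = 4
r_2 = 1
h_2 = 2
cx_3 = 2
cy_3 = 8
d_3 = 2
h_3 = 2
cx_4 = 3
cy_4 = 4
cz_4 = 5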